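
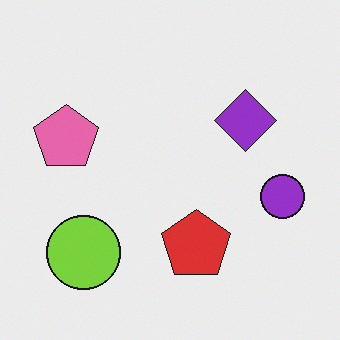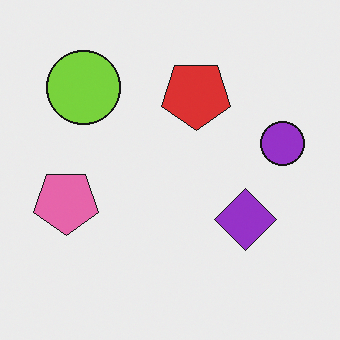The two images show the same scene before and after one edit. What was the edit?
Flipped vertically (top ↔ bottom).

The lime circle is in the bottom-left of the first image and the top-left of the second — shapes on opposite sides of the horizontal midline have swapped in a mirror flip.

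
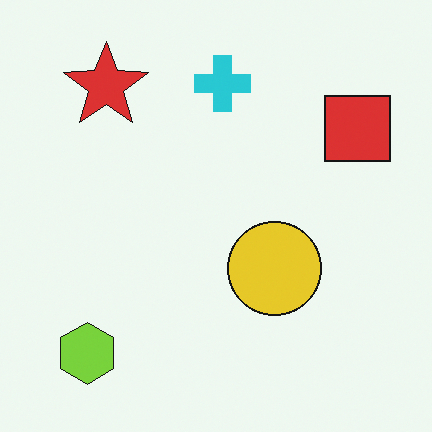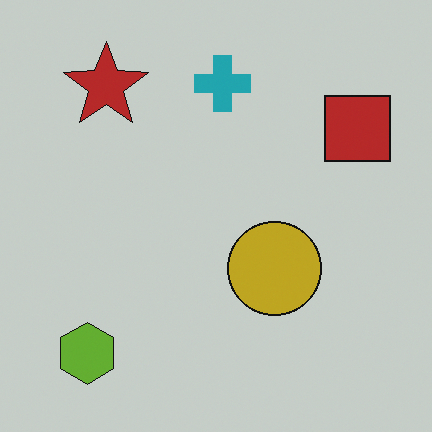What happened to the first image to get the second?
This is the original image slightly darkened.

Every pixel — background and shapes alike — is uniformly darkened.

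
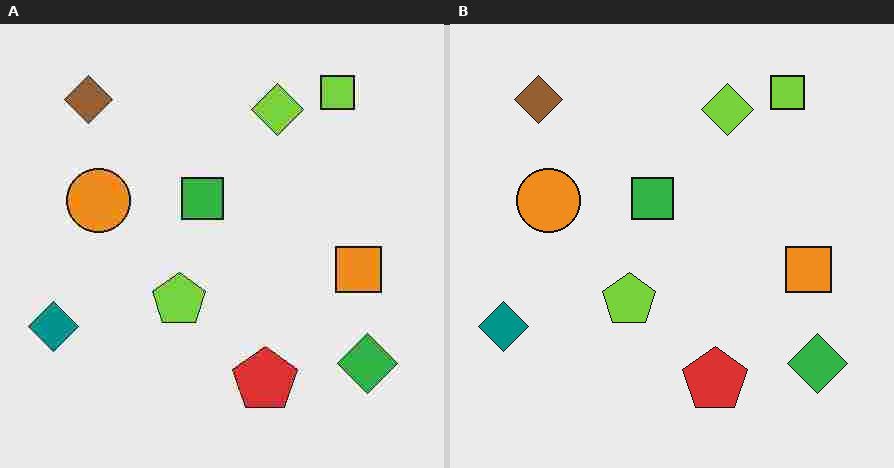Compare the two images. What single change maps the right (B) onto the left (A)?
The left (A) image is the right (B) heavily JPEG-compressed with obvious blocking artifacts.

Blocky 8×8 compression artifacts appear around shape edges and the flat background shows ringing — characteristic JPEG degradation.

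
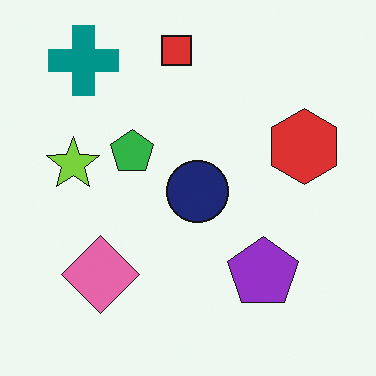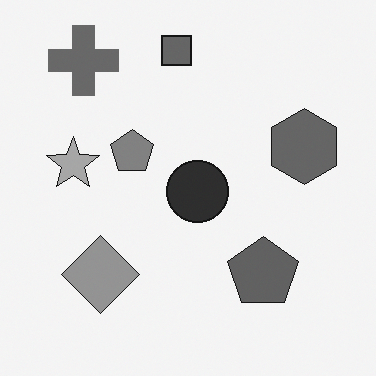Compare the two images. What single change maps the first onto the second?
The transformation is: converted to grayscale.

All color is removed — every shape is now a shade of grey.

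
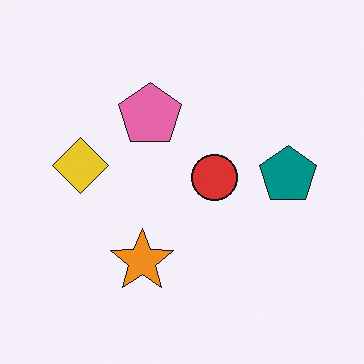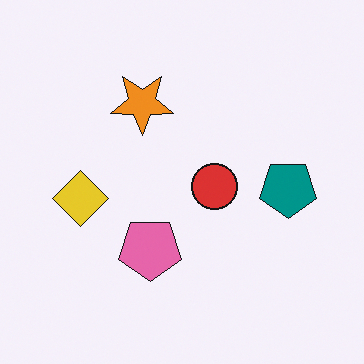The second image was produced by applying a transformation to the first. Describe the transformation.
Flipped vertically (top ↔ bottom).

The orange star is in the bottom of the first image and the top of the second — shapes on opposite sides of the horizontal midline have swapped in a mirror flip.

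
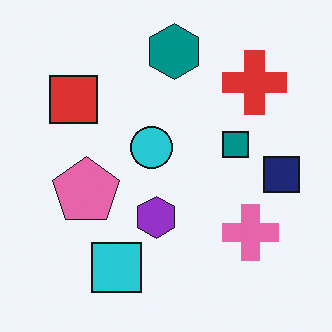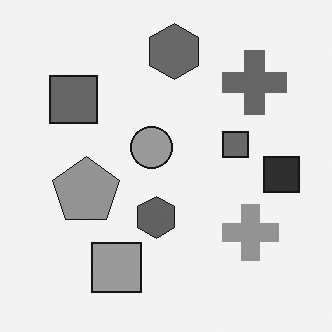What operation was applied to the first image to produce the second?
The transformation is: converted to grayscale.

All color is removed — every shape is now a shade of grey.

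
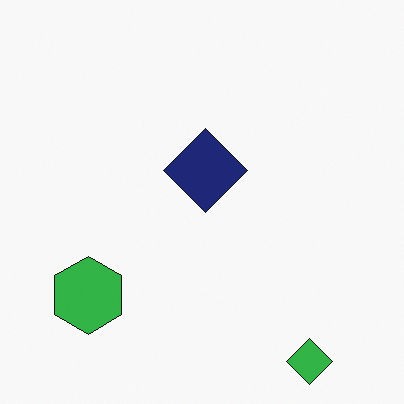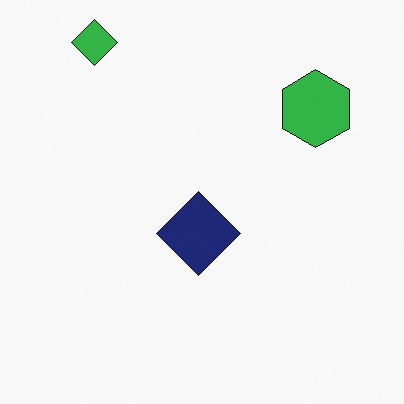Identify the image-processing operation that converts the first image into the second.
Rotated 180°.

The green diamond sits in the bottom-right of the first image and the top-left of the second — consistent with a whole-image 180° rotation.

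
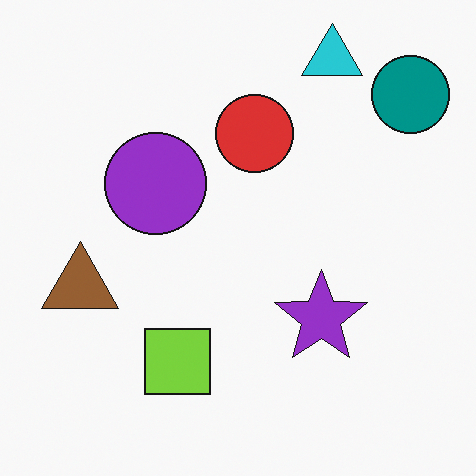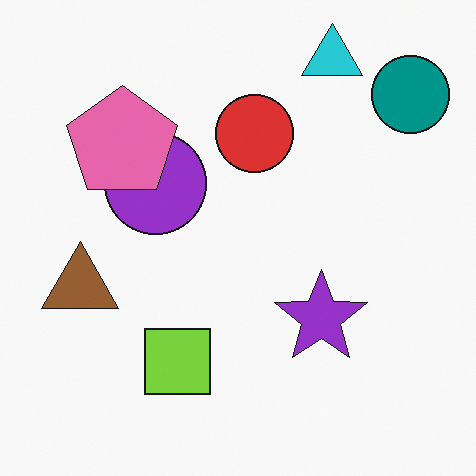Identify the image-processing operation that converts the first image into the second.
The second image is the first overlaid with an additional pink pentagon.

A pink pentagon appears in the second image that is absent from the first.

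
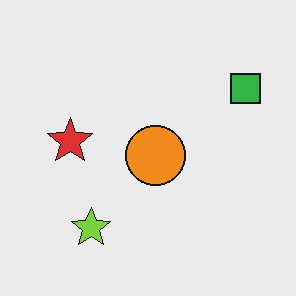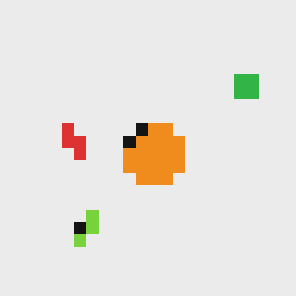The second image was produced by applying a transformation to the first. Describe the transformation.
The second image is the first coarsely pixelated.

Shapes are reduced to large square blocks; fine edges and outlines are lost — a downscale-then-upscale (mosaic) effect.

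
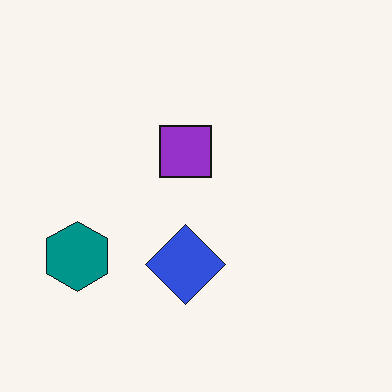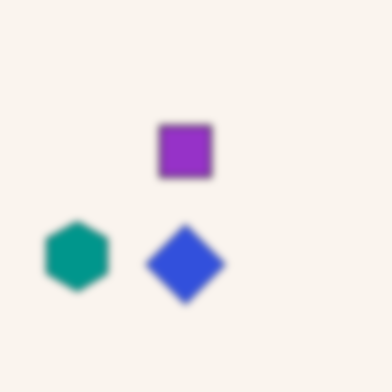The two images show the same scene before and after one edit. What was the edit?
This is the original image noticeably gaussian-blurred.

Shape edges and outlines are uniformly softened across the whole image.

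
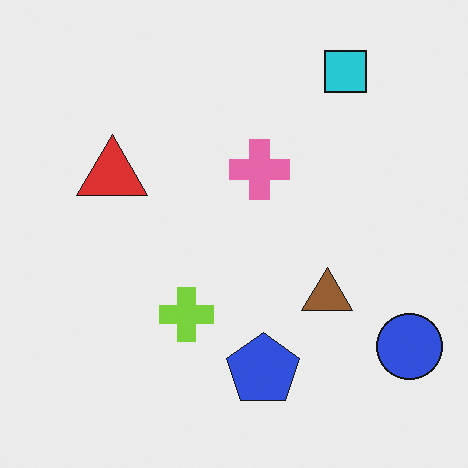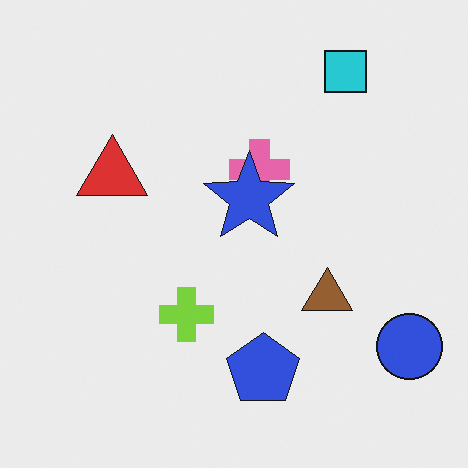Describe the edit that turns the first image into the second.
Overlaid with an additional blue star.

A blue star appears in the second image that is absent from the first.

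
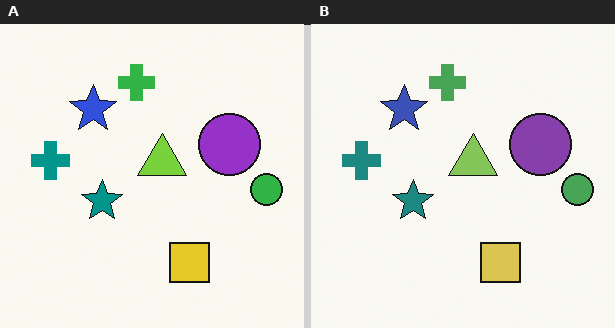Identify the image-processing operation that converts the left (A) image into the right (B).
The transformation is: slightly desaturated.

All colors are more muted and greyish — a global saturation change.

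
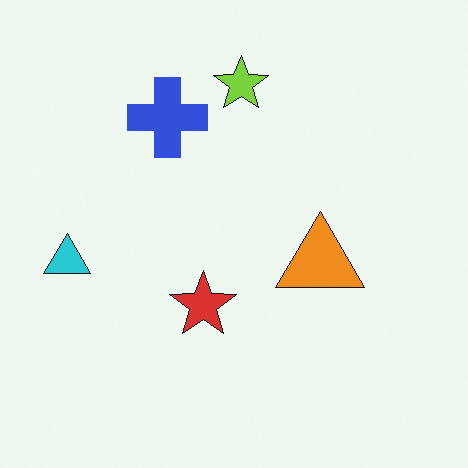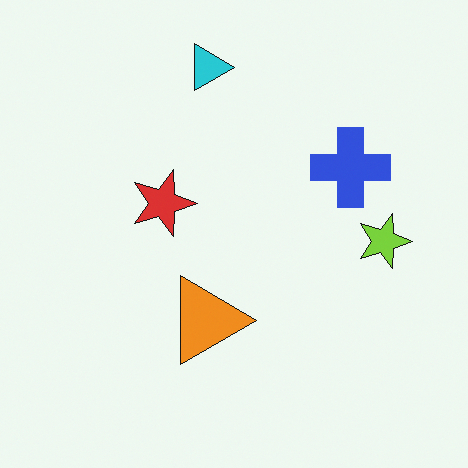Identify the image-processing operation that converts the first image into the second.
This is the original image rotated 90° clockwise.

The cyan triangle sits in the left of the first image and the top of the second — consistent with a whole-image 90° clockwise rotation.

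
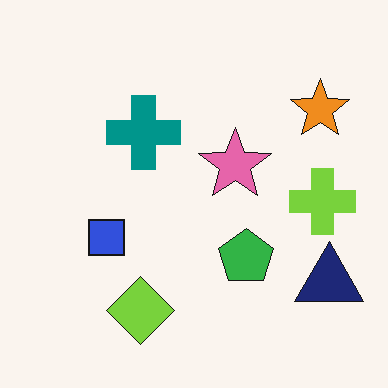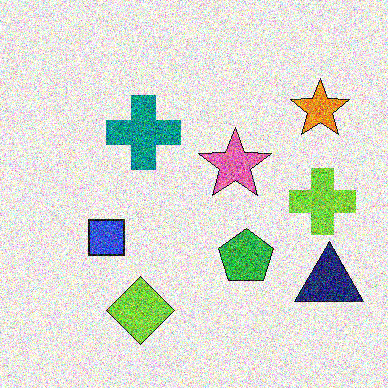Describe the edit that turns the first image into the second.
The image was degraded with a thick layer of grain.

Random speckle covers the whole image, including the flat background.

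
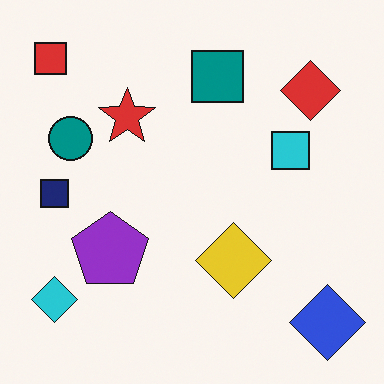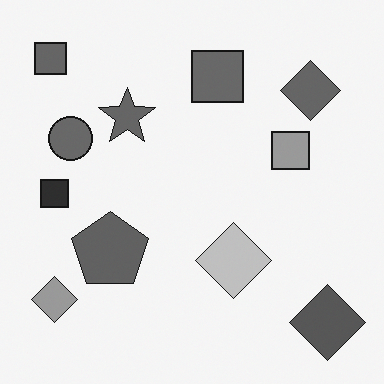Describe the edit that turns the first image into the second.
Converted to grayscale.

All color is removed — every shape is now a shade of grey.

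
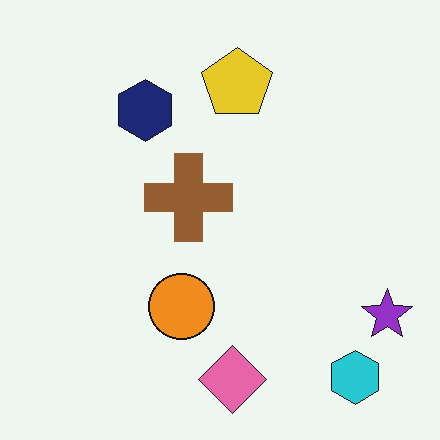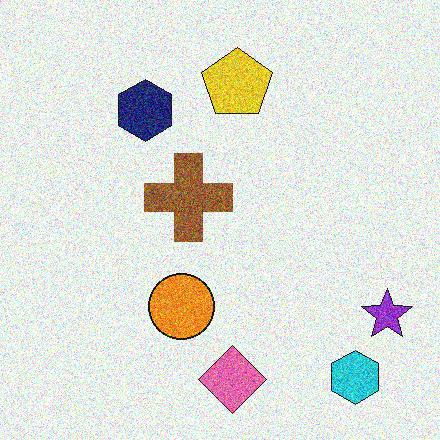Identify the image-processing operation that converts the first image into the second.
It was degraded with strong gaussian noise.

Random speckle covers the whole image, including the flat background.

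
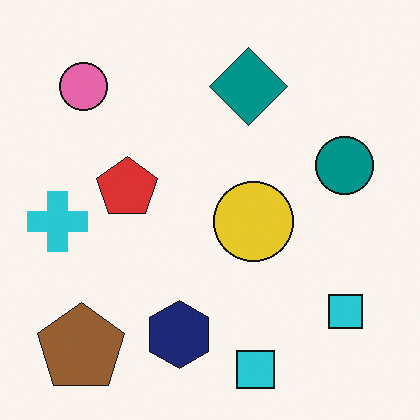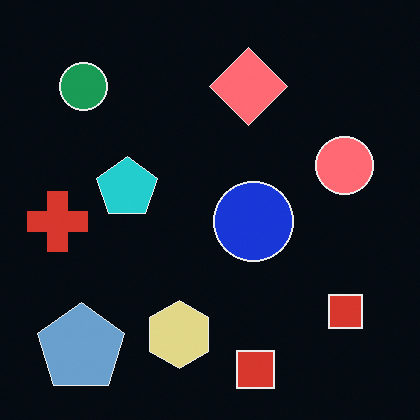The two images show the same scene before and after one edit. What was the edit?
The second image is the first color-inverted (negative).

The light background has become dark and every shape's color is its complement — a photographic negative.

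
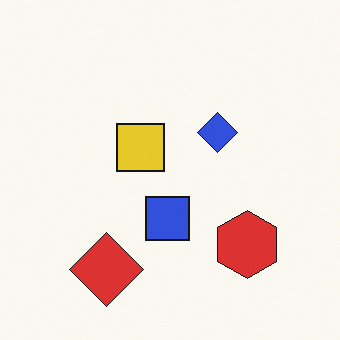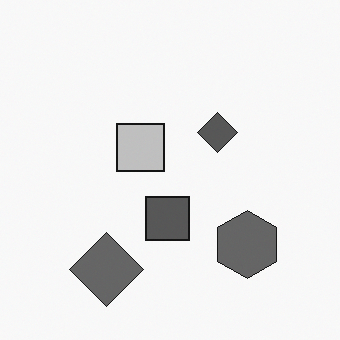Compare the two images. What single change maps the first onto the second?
The transformation is: converted to grayscale.

All color is removed — every shape is now a shade of grey.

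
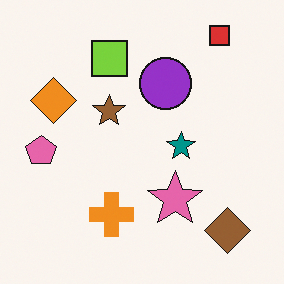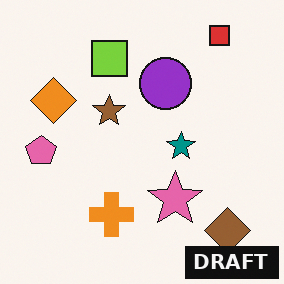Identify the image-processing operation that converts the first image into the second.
The second image is the first watermarked with the text "DRAFT" in the lower-right corner.

A dark label reading "DRAFT" appears in the lower-right corner.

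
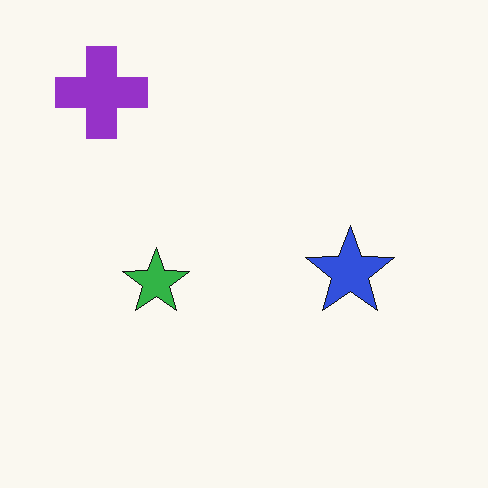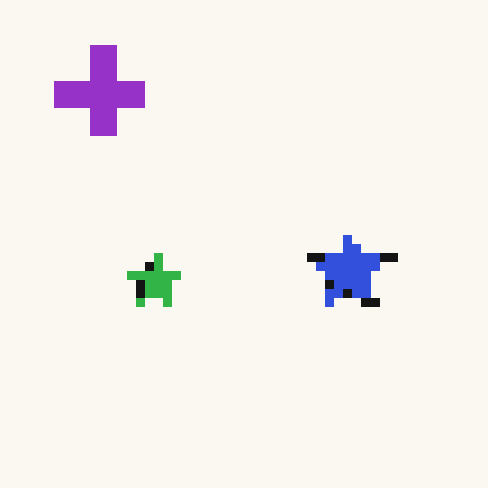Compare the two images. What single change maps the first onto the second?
It was heavily pixelated into large blocks.

Shapes are reduced to large square blocks; fine edges and outlines are lost — a downscale-then-upscale (mosaic) effect.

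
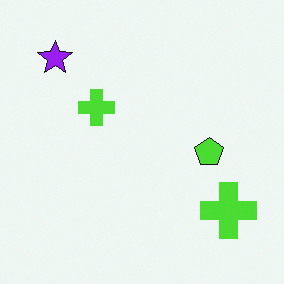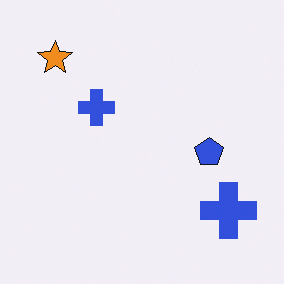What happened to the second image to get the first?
The first image is the second hue-shifted by a large amount.

Every shape's color has rotated by the same amount around the hue wheel — a uniform hue shift.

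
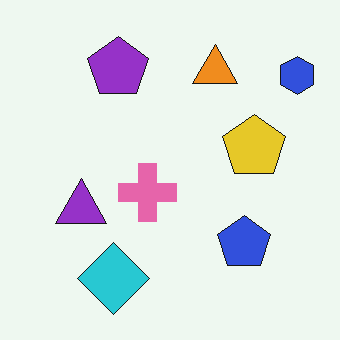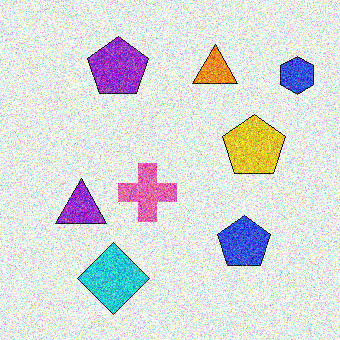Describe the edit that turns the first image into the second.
This is the original image degraded with heavy additive noise.

Random speckle covers the whole image, including the flat background.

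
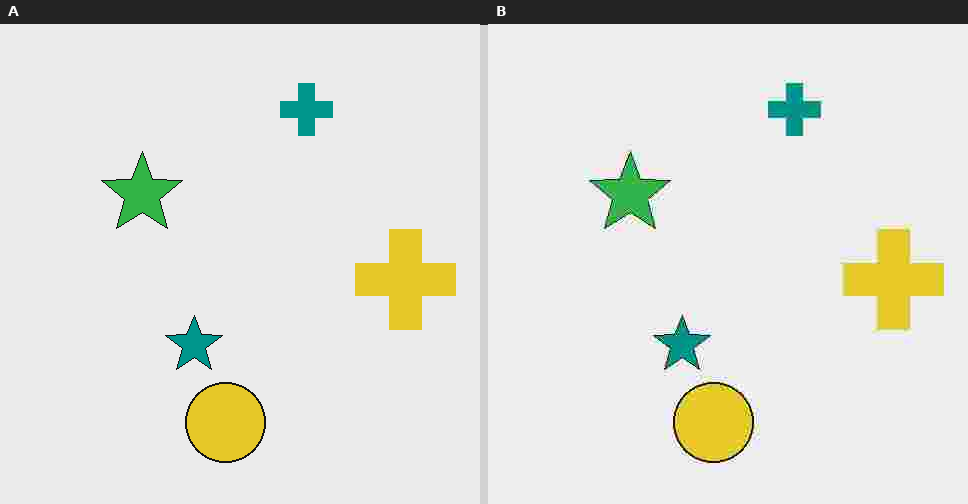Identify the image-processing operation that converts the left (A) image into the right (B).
It was heavily JPEG-compressed with obvious blocking artifacts.

Blocky 8×8 compression artifacts appear around shape edges and the flat background shows ringing — characteristic JPEG degradation.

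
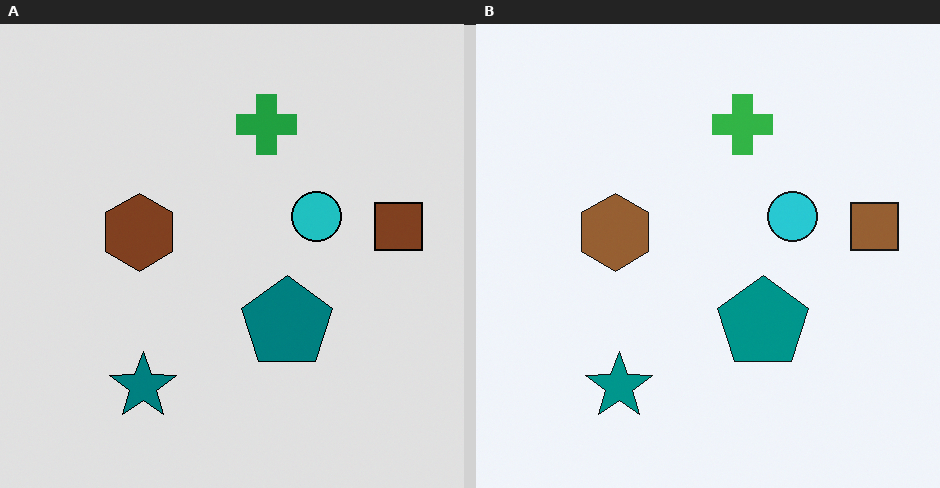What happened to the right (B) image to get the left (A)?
This is the original image moderately posterized.

Each flat color has snapped to a coarser quantized level — most visibly, the near-white background has dropped to a flat grey.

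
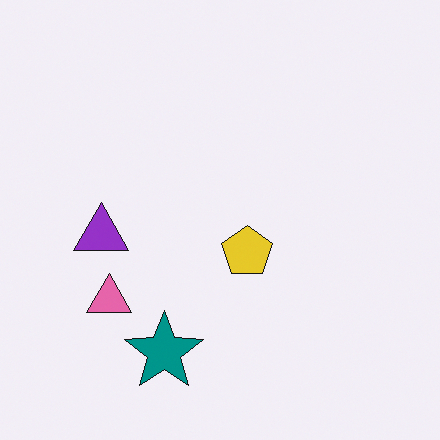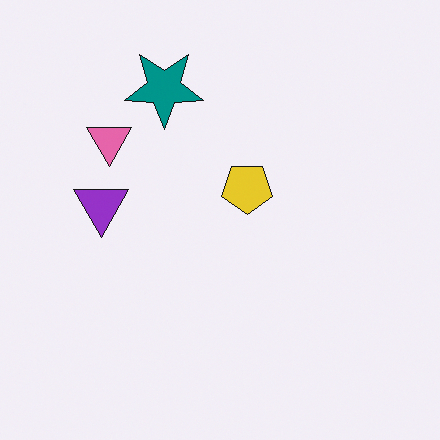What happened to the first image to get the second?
Flipped vertically (top ↔ bottom).

The teal star is in the bottom of the first image and the top of the second — shapes on opposite sides of the horizontal midline have swapped in a mirror flip.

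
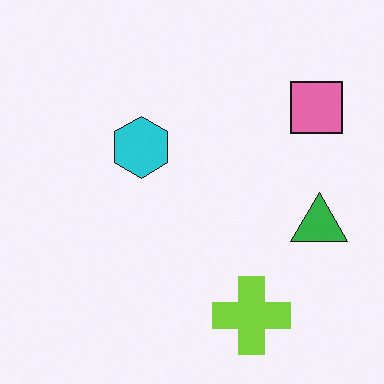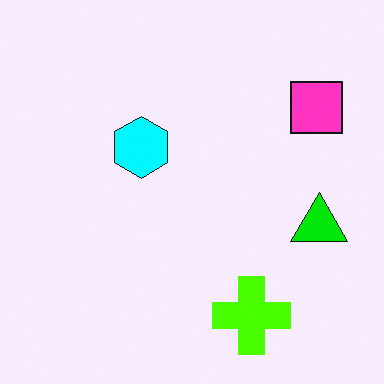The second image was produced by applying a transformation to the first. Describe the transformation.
Heavily oversaturated.

All colors are more vivid — a global saturation change.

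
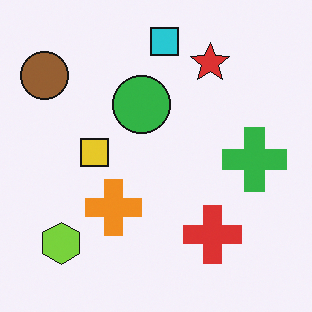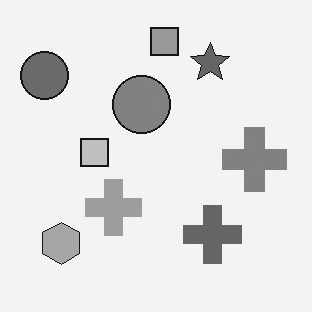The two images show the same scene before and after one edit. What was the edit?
The transformation is: converted to grayscale.

All color is removed — every shape is now a shade of grey.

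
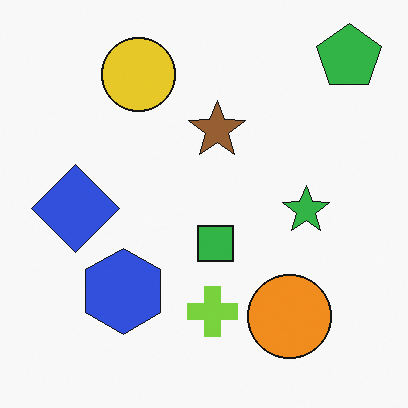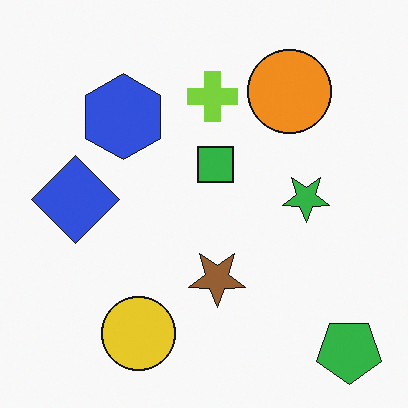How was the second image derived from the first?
The image was flipped vertically (top ↔ bottom).

The green pentagon is in the top-right of the first image and the bottom-right of the second — shapes on opposite sides of the horizontal midline have swapped in a mirror flip.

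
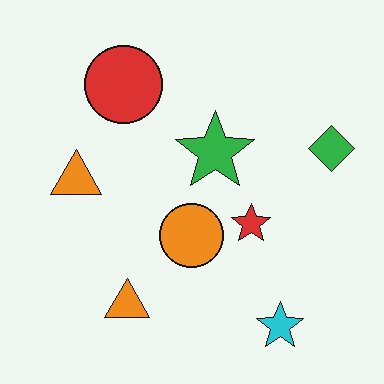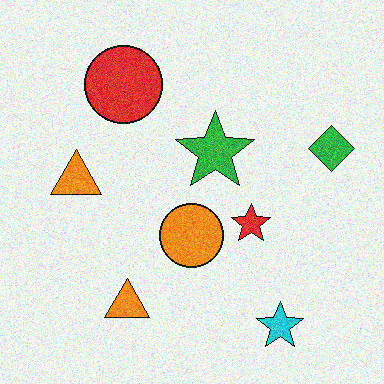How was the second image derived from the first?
The transformation is: degraded with visible gaussian noise.

Random speckle covers the whole image, including the flat background.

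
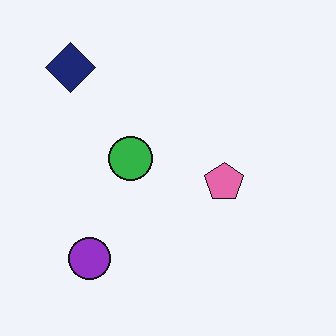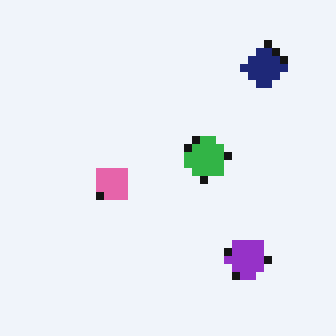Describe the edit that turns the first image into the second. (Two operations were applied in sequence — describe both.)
The image was pixelated into visible square blocks, then flipped horizontally (left ↔ right).

Shapes are reduced to large square blocks; fine edges and outlines are lost — a downscale-then-upscale (mosaic) effect. The navy diamond is in the top-left of the first image and the top-right of the second — shapes on opposite sides of the vertical midline have swapped in a mirror flip.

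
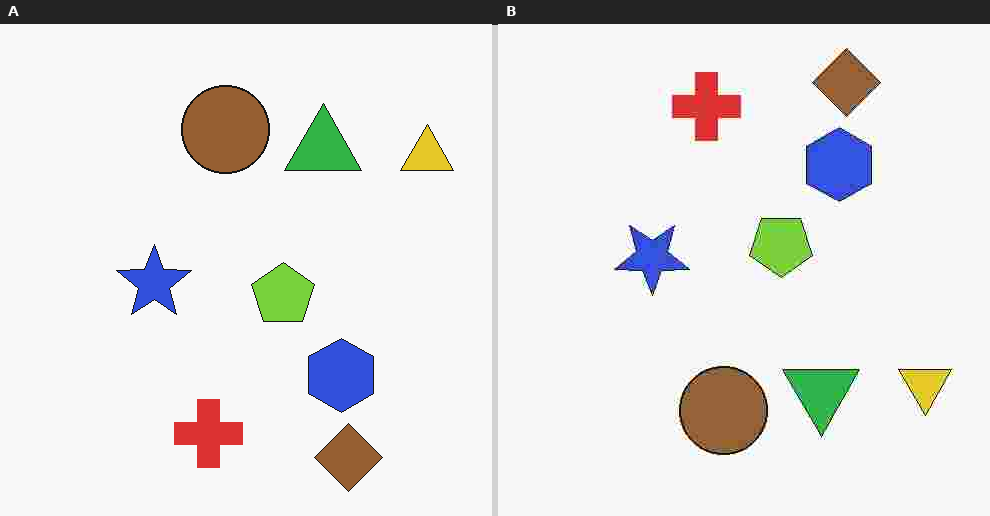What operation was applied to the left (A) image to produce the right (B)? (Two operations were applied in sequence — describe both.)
The right (B) image is the left (A) flipped vertically (top ↔ bottom), then heavily JPEG-compressed with obvious blocking artifacts.

The brown diamond is in the bottom-right of the left (A) image and the top-right of the right (B) — shapes on opposite sides of the horizontal midline have swapped in a mirror flip. Blocky 8×8 compression artifacts appear around shape edges and the flat background shows ringing — characteristic JPEG degradation.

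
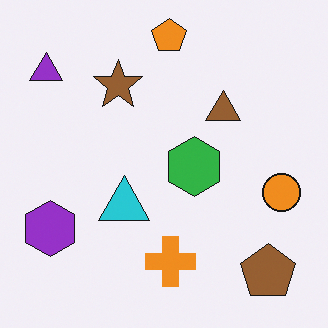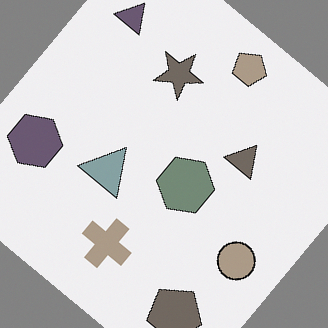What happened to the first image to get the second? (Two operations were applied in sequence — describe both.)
Rotated clockwise by a large amount — several tens of degrees, then heavily desaturated.

Every shape is tilted by the same angle and the image corners show triangular fill wedges — a whole-image rotation by a non-right angle. All colors are more muted and greyish — a global saturation change.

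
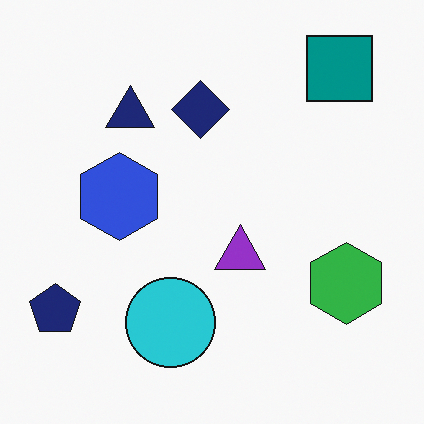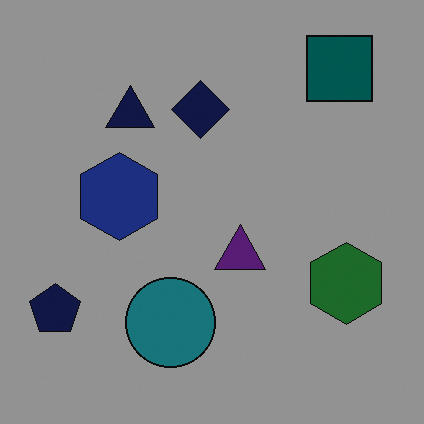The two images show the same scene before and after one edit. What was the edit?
This is the original image darkened a lot.

Every pixel — background and shapes alike — is uniformly darkened.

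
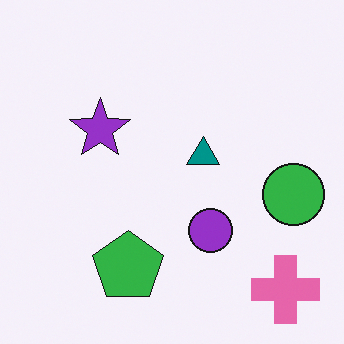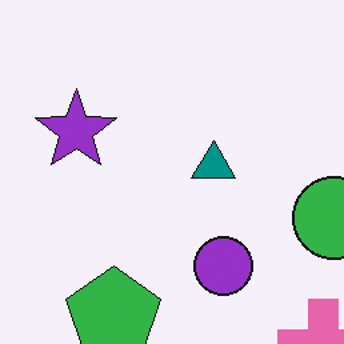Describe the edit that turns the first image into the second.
It was cropped slightly and scaled back up.

The visible shapes are larger and the field of view is narrower; shapes near the original edges may be partly or wholly outside the frame — a crop-and-rescale.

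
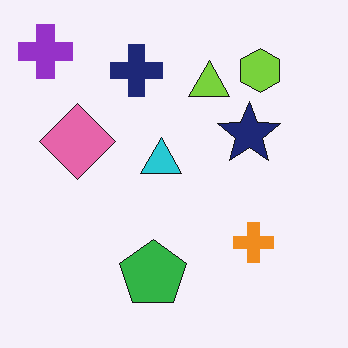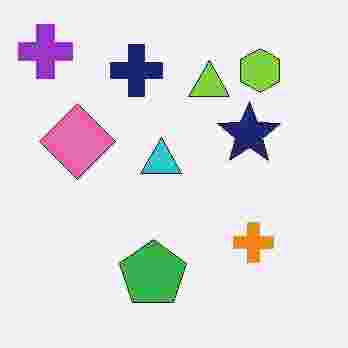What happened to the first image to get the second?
The transformation is: degraded with heavy JPEG compression.

Blocky 8×8 compression artifacts appear around shape edges and the flat background shows ringing — characteristic JPEG degradation.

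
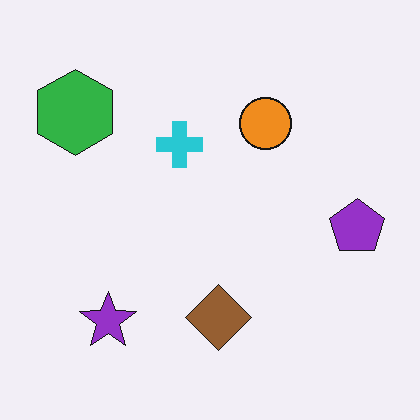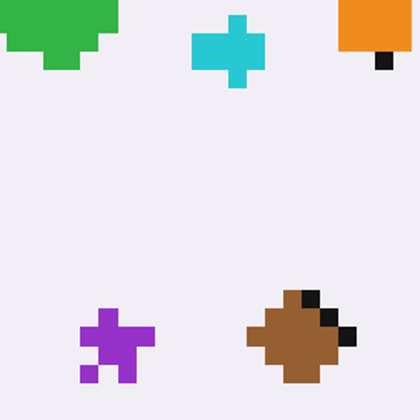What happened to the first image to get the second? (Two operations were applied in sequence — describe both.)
It was heavily pixelated into large blocks, then cropped tightly and scaled back up.

Shapes are reduced to large square blocks; fine edges and outlines are lost — a downscale-then-upscale (mosaic) effect. The visible shapes are larger and the field of view is narrower; shapes near the original edges may be partly or wholly outside the frame — a crop-and-rescale.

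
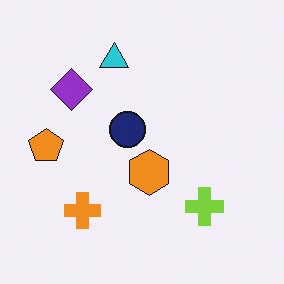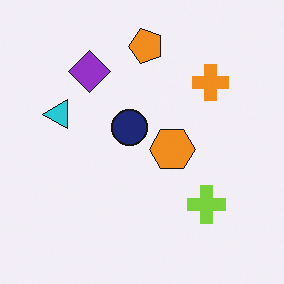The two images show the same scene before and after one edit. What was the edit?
Transposed (reflected across the top-left ↔ bottom-right diagonal).

Shapes have swapped their row and column positions — what was in the top-right is now in the bottom-left — a diagonal reflection.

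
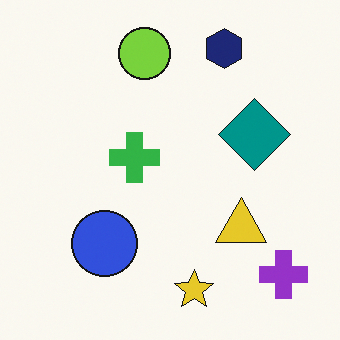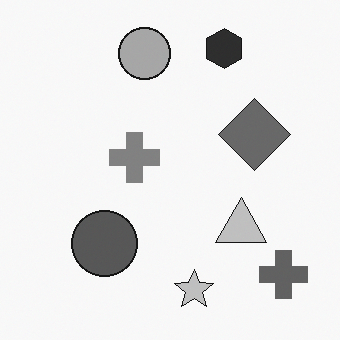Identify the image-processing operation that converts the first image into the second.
Converted to grayscale.

All color is removed — every shape is now a shade of grey.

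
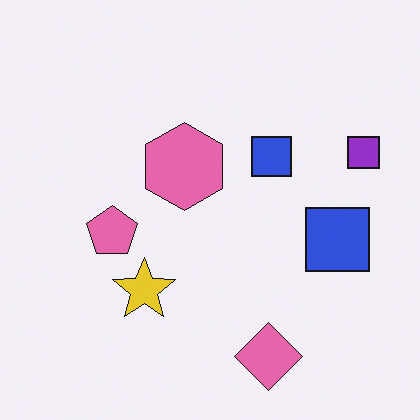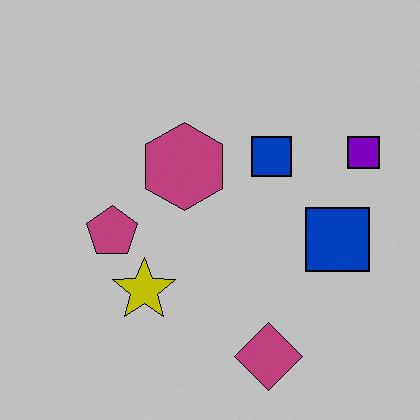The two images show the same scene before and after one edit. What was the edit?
The transformation is: aggressively posterized.

Each flat color has snapped to a coarser quantized level — most visibly, the near-white background has dropped to a flat grey.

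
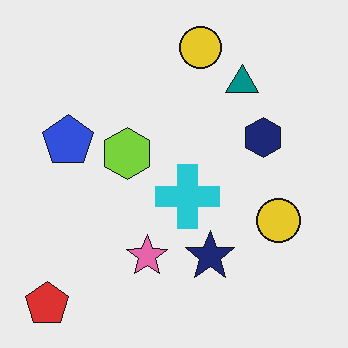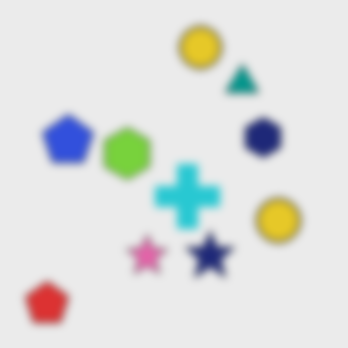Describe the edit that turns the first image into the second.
The second image is the first moderately blurred.

Shape edges and outlines are uniformly softened across the whole image.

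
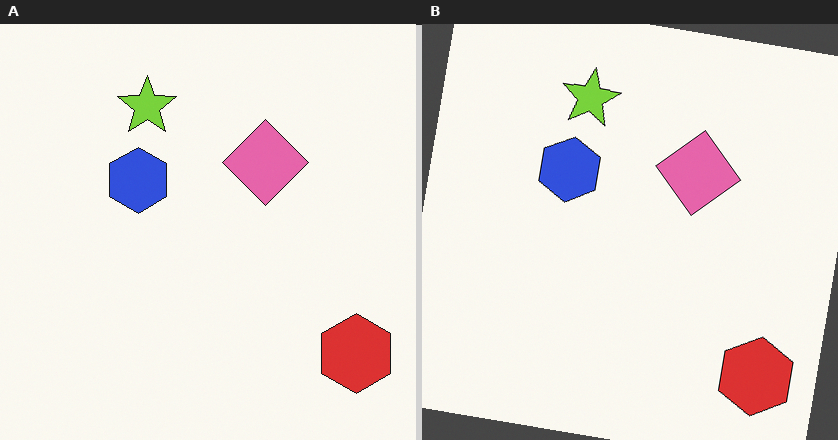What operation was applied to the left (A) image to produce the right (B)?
This is the original image rotated clockwise by a few degrees.

Every shape is tilted by the same angle and the image corners show triangular fill wedges — a whole-image rotation by a non-right angle.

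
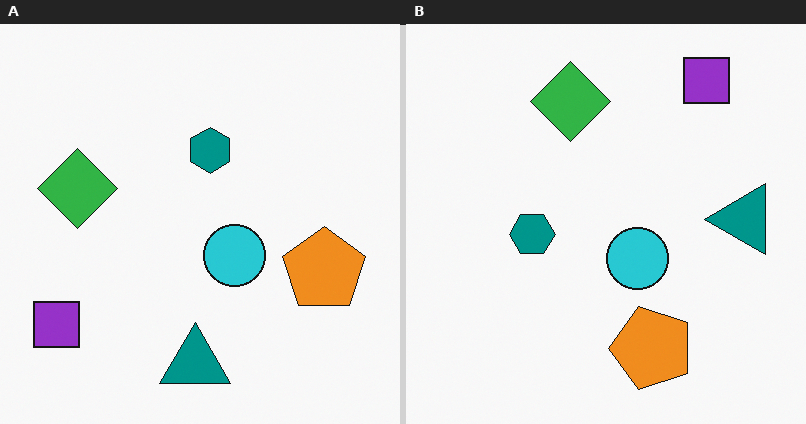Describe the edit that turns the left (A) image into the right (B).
The right (B) image is the left (A) transposed (reflected across the top-left ↔ bottom-right diagonal).

Shapes have swapped their row and column positions — what was in the top-right is now in the bottom-left — a diagonal reflection.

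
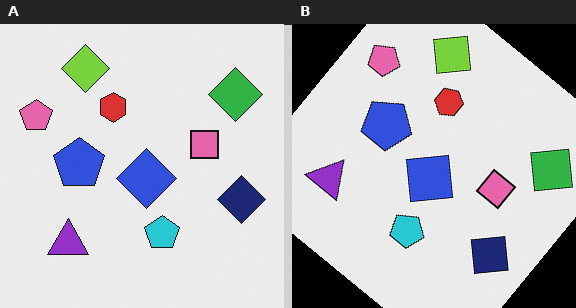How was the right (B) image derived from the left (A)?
The transformation is: rotated clockwise by a large amount — several tens of degrees.

Every shape is tilted by the same angle and the image corners show triangular fill wedges — a whole-image rotation by a non-right angle.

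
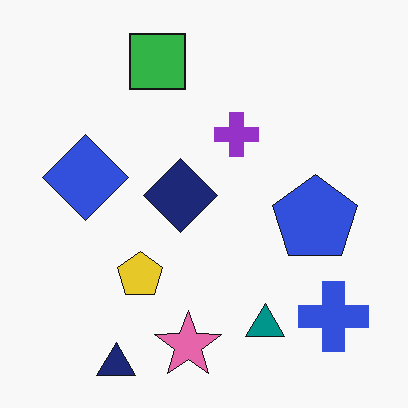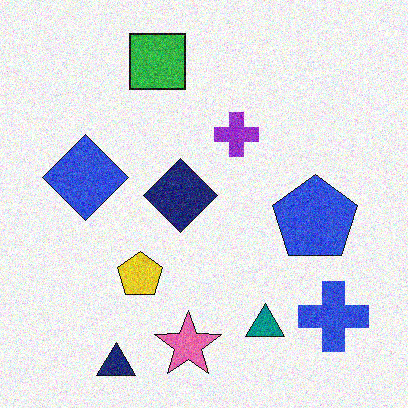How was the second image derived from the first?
This is the original image degraded with moderate additive noise.

Random speckle covers the whole image, including the flat background.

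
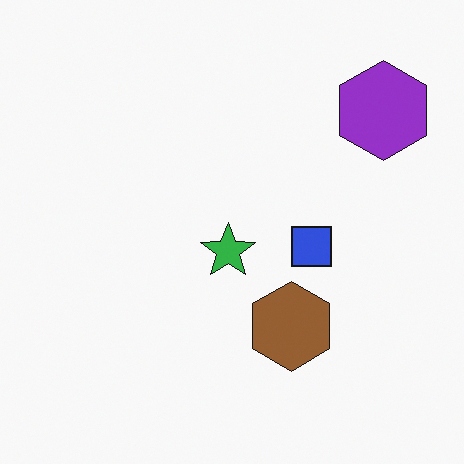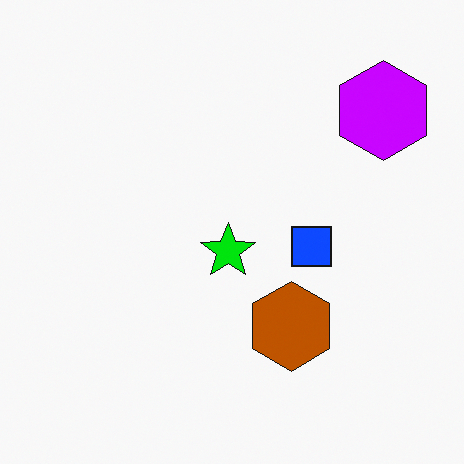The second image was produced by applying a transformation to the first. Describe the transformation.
The transformation is: heavily oversaturated.

All colors are more vivid — a global saturation change.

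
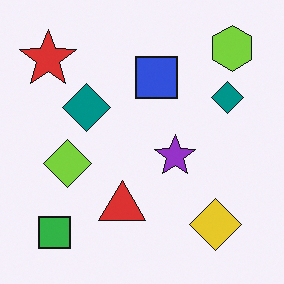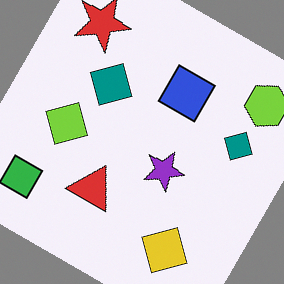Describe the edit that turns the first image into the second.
This is the original image rotated clockwise by a moderate amount.

Every shape is tilted by the same angle and the image corners show triangular fill wedges — a whole-image rotation by a non-right angle.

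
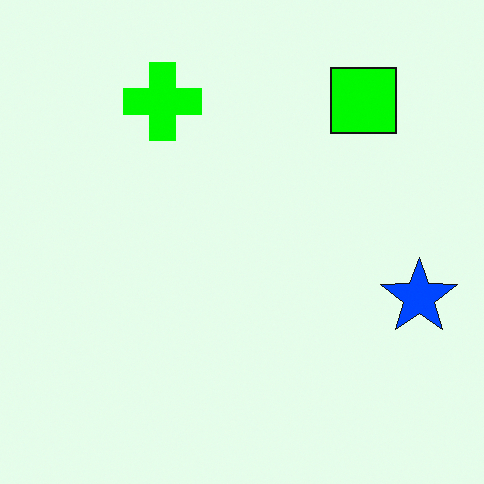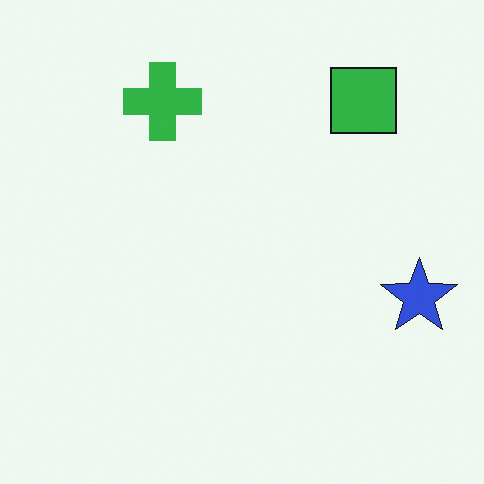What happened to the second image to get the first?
The transformation is: made much more vivid (saturation change).

All colors are more vivid — a global saturation change.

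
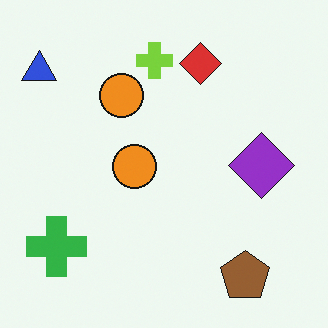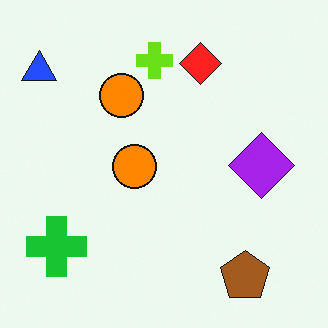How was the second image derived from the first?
Slightly oversaturated.

All colors are more vivid — a global saturation change.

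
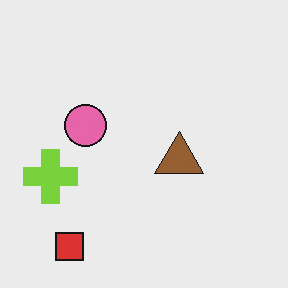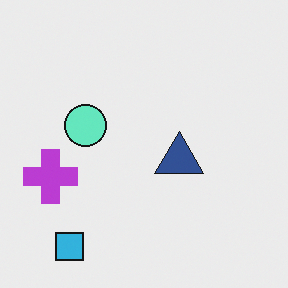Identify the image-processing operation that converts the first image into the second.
Hue-shifted by a large amount.

Every shape's color has rotated by the same amount around the hue wheel — a uniform hue shift.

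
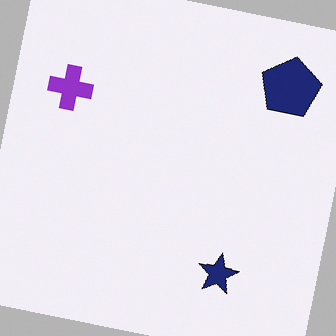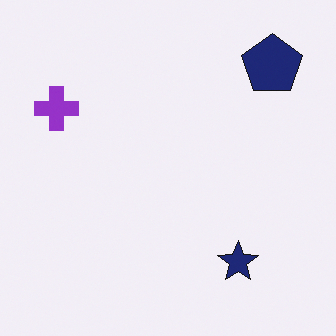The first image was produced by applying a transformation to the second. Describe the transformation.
Rotated clockwise by a small amount.

Every shape is tilted by the same angle and the image corners show triangular fill wedges — a whole-image rotation by a non-right angle.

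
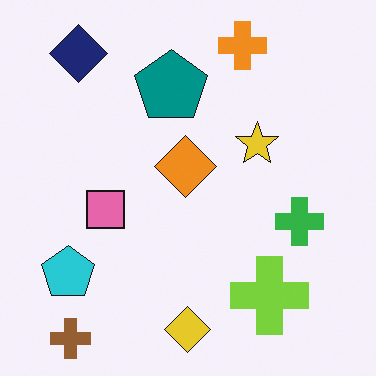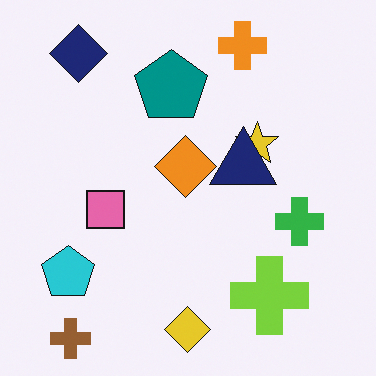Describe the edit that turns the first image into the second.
The image was overlaid with an additional navy triangle.

A navy triangle appears in the second image that is absent from the first.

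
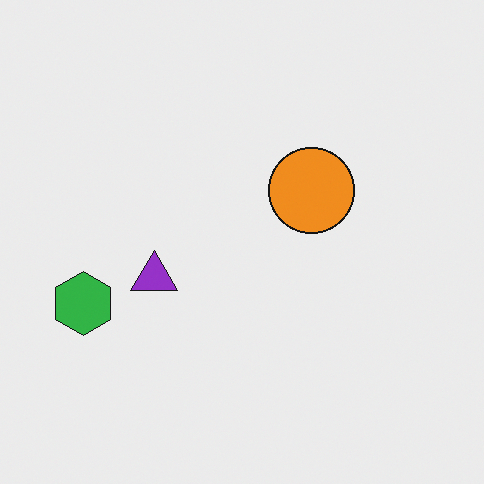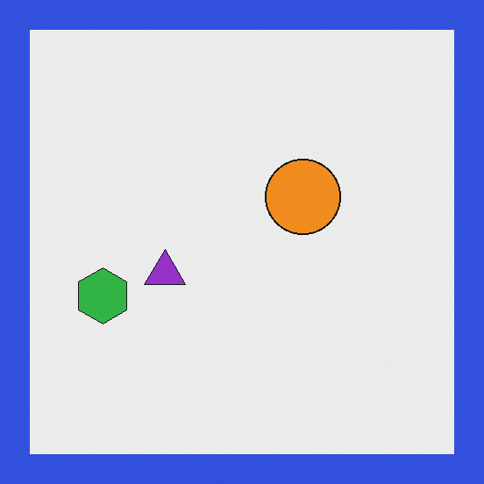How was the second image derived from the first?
This is the original image framed with a blue border.

A solid blue frame runs around the edge of the second image, with the content slightly shrunk inside it.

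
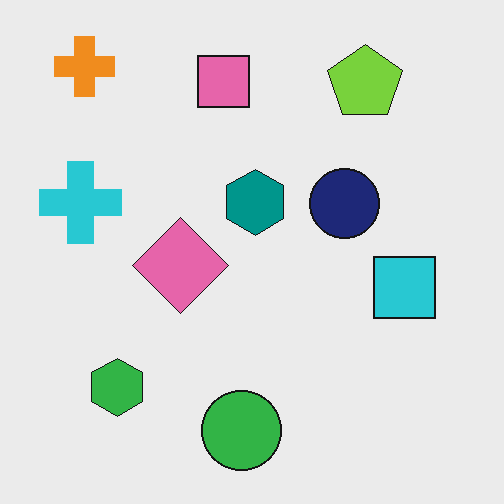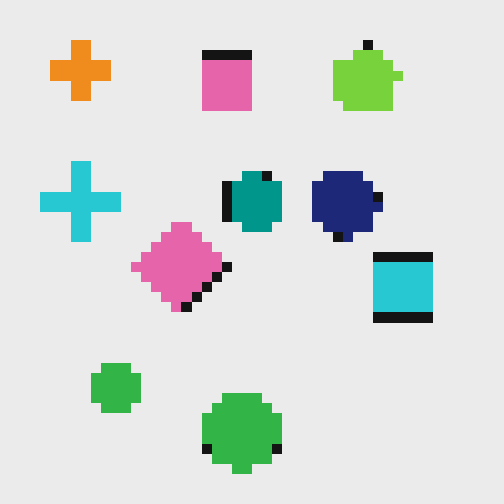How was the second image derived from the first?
Coarsely pixelated.

Shapes are reduced to large square blocks; fine edges and outlines are lost — a downscale-then-upscale (mosaic) effect.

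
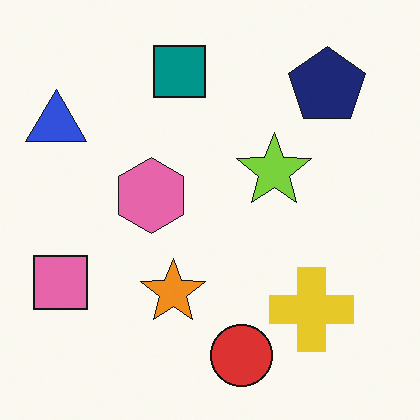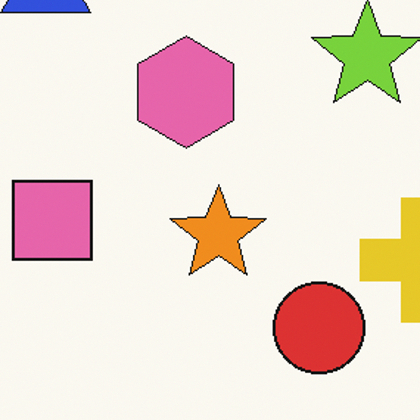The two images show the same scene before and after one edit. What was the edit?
This is the original image cropped to a modestly smaller region and rescaled.

The visible shapes are larger and the field of view is narrower; shapes near the original edges may be partly or wholly outside the frame — a crop-and-rescale.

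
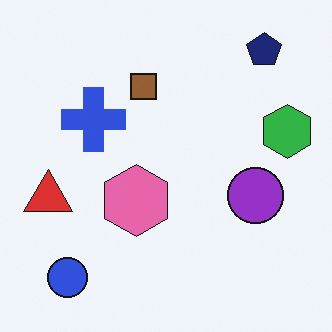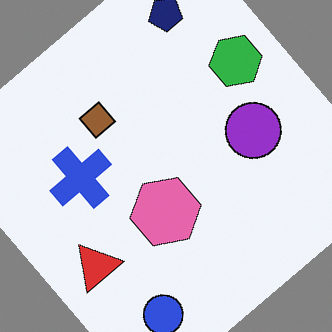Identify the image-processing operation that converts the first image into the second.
The second image is the first rotated counter-clockwise by a large amount — several tens of degrees.

Every shape is tilted by the same angle and the image corners show triangular fill wedges — a whole-image rotation by a non-right angle.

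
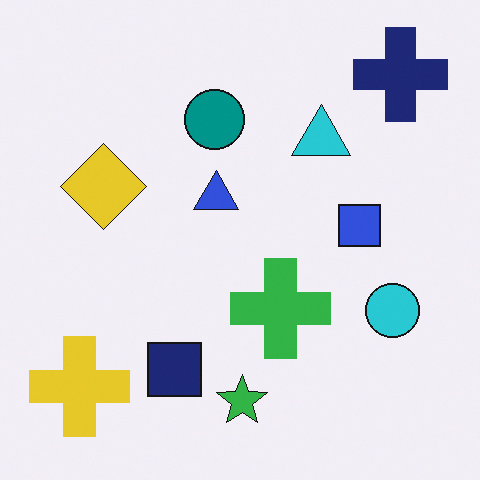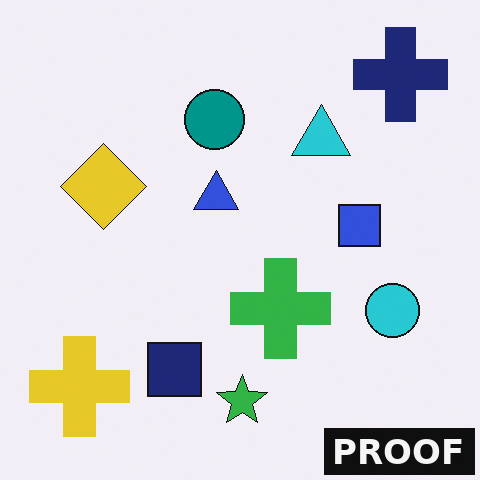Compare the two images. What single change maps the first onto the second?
This is the original image watermarked with the text "PROOF" in the lower-right corner.

A dark label reading "PROOF" appears in the lower-right corner.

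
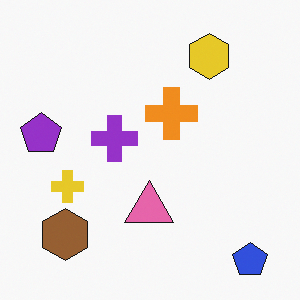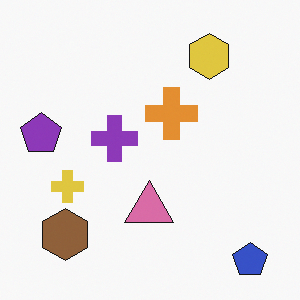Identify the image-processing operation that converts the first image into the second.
It was slightly desaturated.

All colors are more muted and greyish — a global saturation change.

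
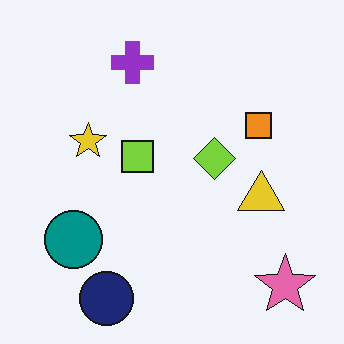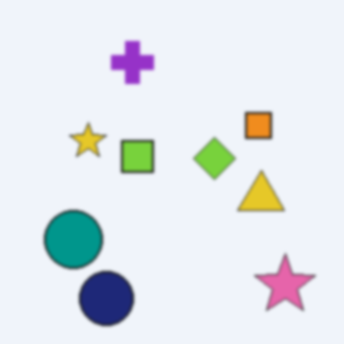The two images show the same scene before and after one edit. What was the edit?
The transformation is: lightly blurred.

Shape edges and outlines are uniformly softened across the whole image.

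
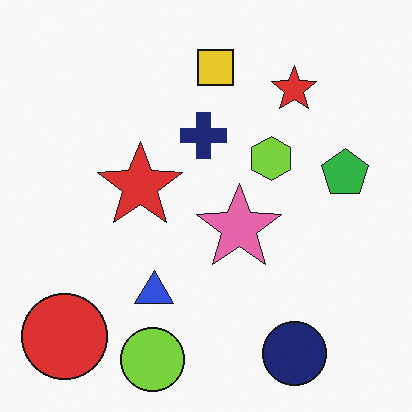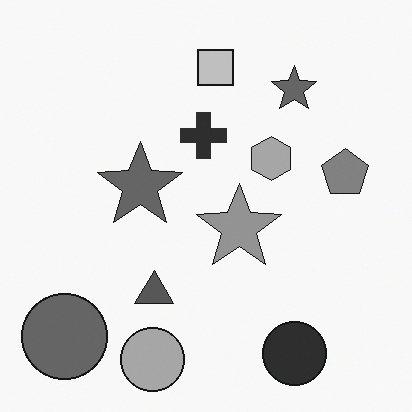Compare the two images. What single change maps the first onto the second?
This is the original image converted to grayscale.

All color is removed — every shape is now a shade of grey.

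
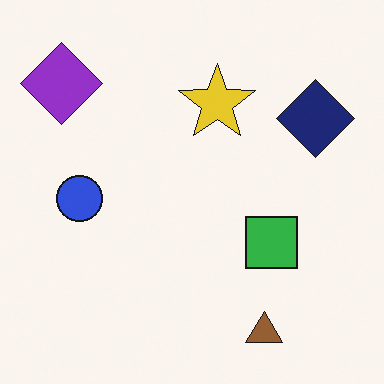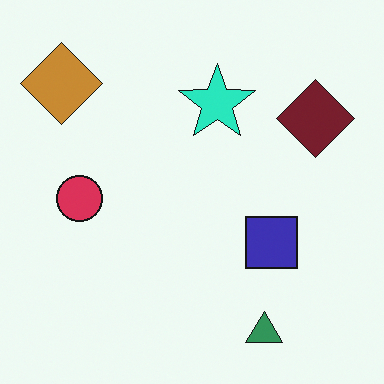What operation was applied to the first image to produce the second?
Hue-shifted through roughly a third of the color wheel.

Every shape's color has rotated by the same amount around the hue wheel — a uniform hue shift.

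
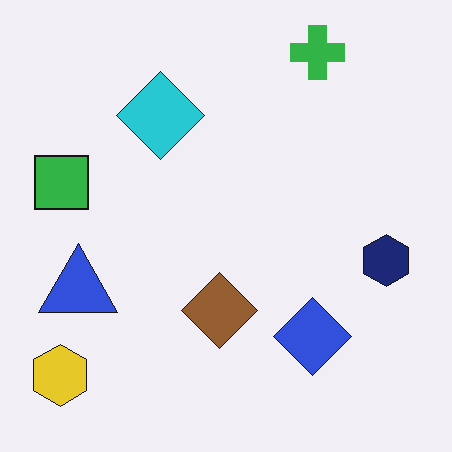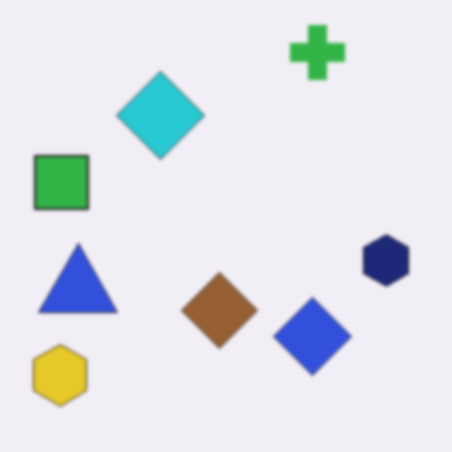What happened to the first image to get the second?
The second image is the first given a subtle gaussian blur.

Shape edges and outlines are uniformly softened across the whole image.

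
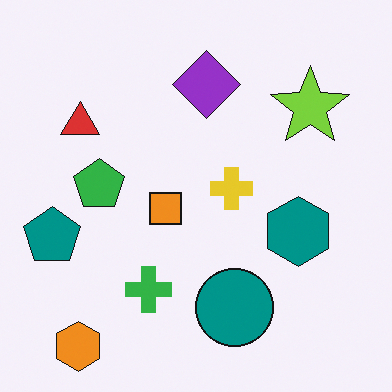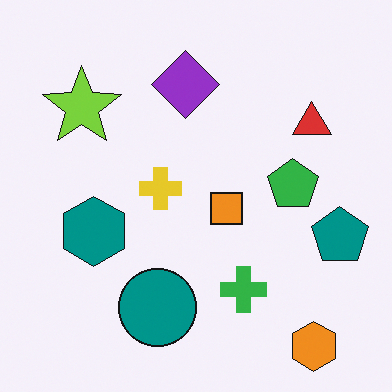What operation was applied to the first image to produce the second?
Flipped horizontally (left ↔ right).

The teal pentagon is in the left of the first image and the right of the second — shapes on opposite sides of the vertical midline have swapped in a mirror flip.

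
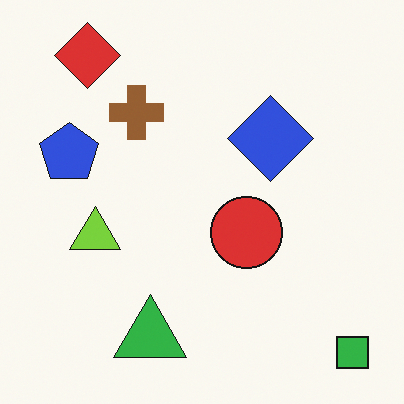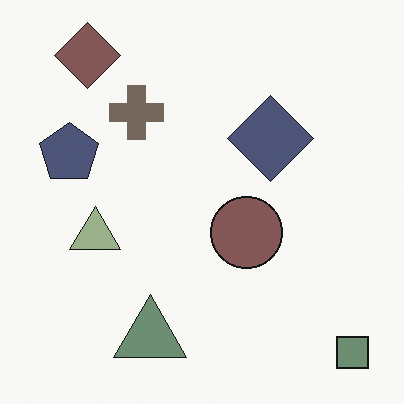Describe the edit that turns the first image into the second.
It was made much more muted (saturation change).

All colors are more muted and greyish — a global saturation change.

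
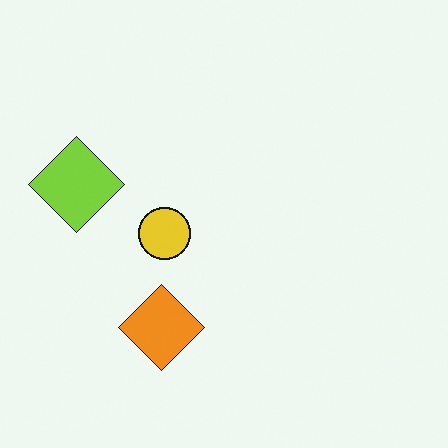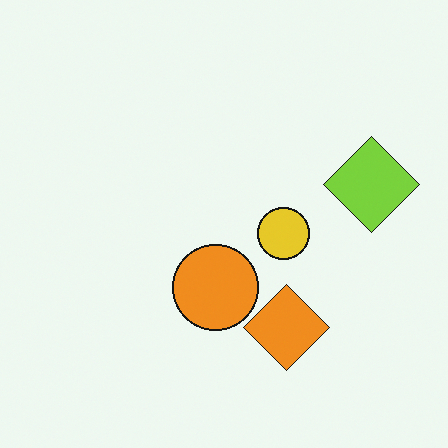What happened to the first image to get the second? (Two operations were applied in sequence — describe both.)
This is the original image flipped horizontally (left ↔ right), then overlaid with an additional orange circle.

The lime diamond is in the left of the first image and the right of the second — shapes on opposite sides of the vertical midline have swapped in a mirror flip. An orange circle appears in the second image that is absent from the first.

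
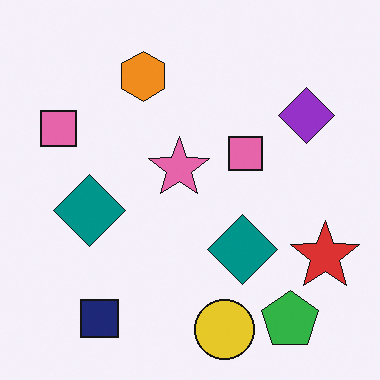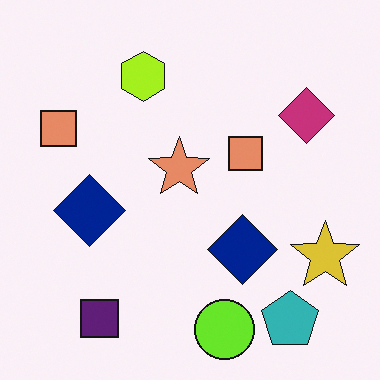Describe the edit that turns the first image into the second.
The transformation is: hue-shifted by a small amount.

Every shape's color has rotated by the same amount around the hue wheel — a uniform hue shift.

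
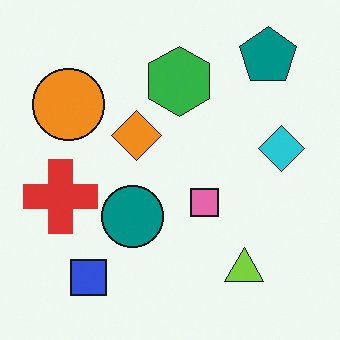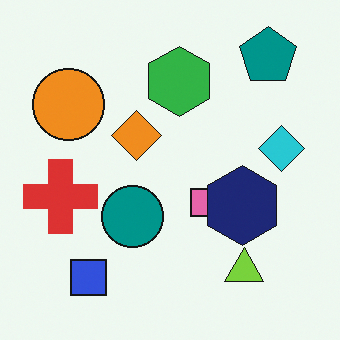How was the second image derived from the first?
It was overlaid with an additional navy hexagon.

A navy hexagon appears in the second image that is absent from the first.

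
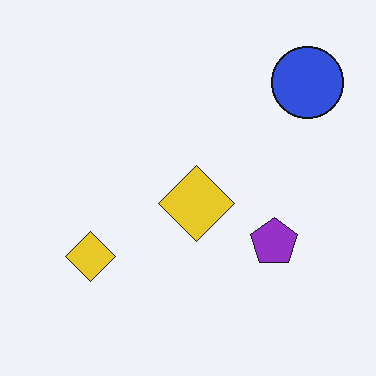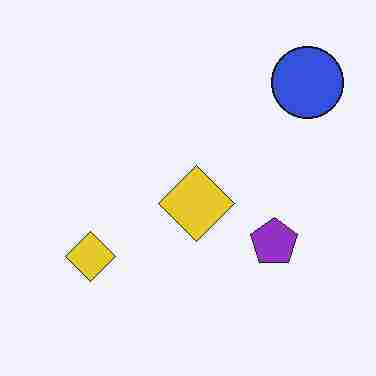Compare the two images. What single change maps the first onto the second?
It was heavily JPEG-compressed with obvious blocking artifacts.

Blocky 8×8 compression artifacts appear around shape edges and the flat background shows ringing — characteristic JPEG degradation.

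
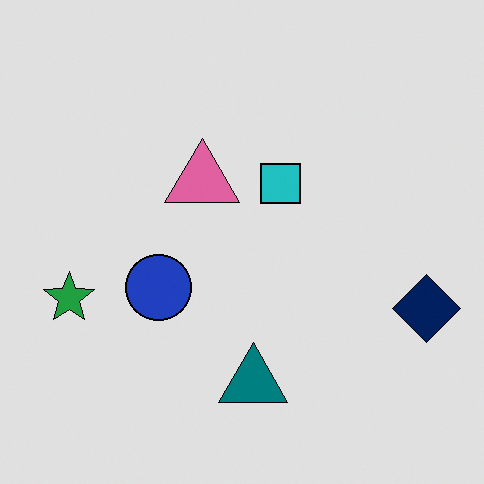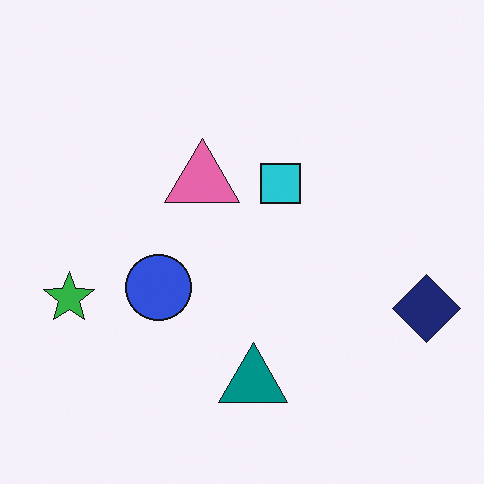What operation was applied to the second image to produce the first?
The first image is the second moderately posterized.

Each flat color has snapped to a coarser quantized level — most visibly, the near-white background has dropped to a flat grey.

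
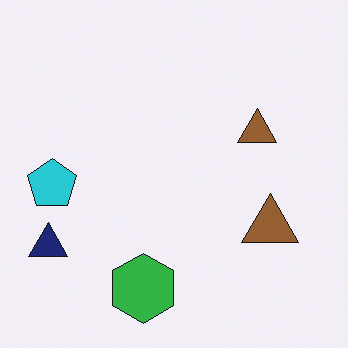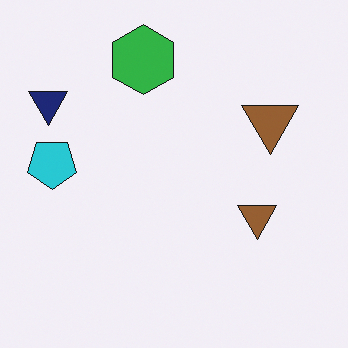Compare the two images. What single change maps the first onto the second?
Flipped vertically (top ↔ bottom).

The green hexagon is in the bottom of the first image and the top of the second — shapes on opposite sides of the horizontal midline have swapped in a mirror flip.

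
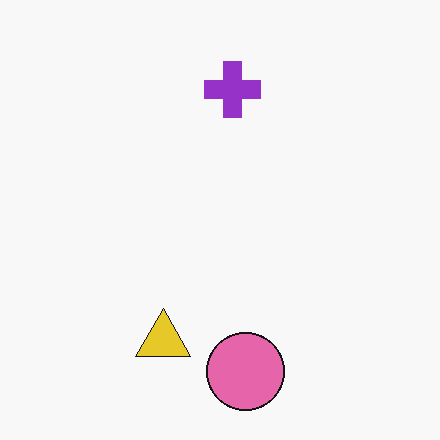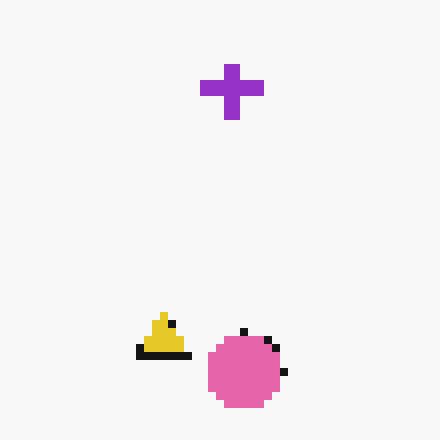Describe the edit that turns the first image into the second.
The second image is the first pixelated into visible square blocks.

Shapes are reduced to large square blocks; fine edges and outlines are lost — a downscale-then-upscale (mosaic) effect.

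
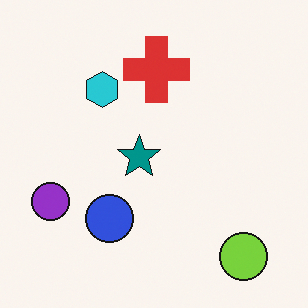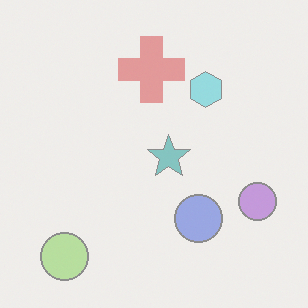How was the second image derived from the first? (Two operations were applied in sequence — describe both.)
This is the original image washed out (contrast reduced), then flipped horizontally (left ↔ right).

Tones are pushed toward mid-grey across the whole image — a global contrast change. The purple circle is in the left of the first image and the right of the second — shapes on opposite sides of the vertical midline have swapped in a mirror flip.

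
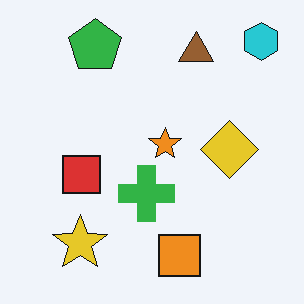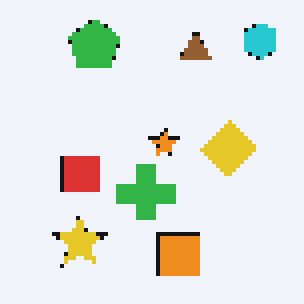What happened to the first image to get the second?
It was mildly pixelated.

Shapes are reduced to large square blocks; fine edges and outlines are lost — a downscale-then-upscale (mosaic) effect.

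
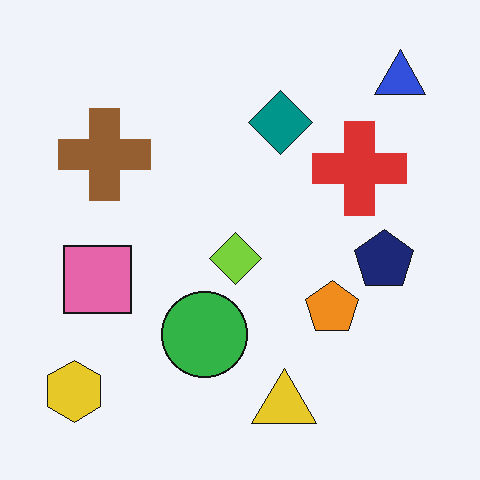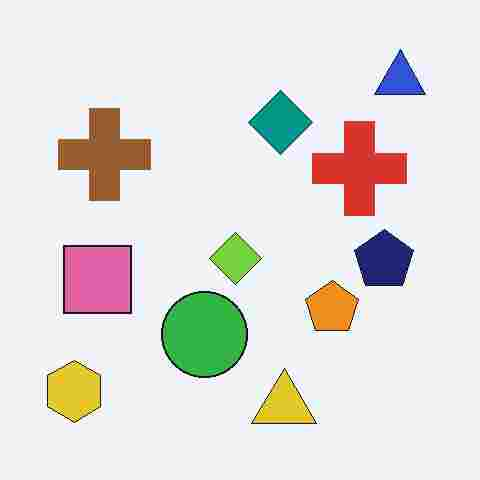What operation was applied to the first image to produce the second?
This is the original image heavily JPEG-compressed with obvious blocking artifacts.

Blocky 8×8 compression artifacts appear around shape edges and the flat background shows ringing — characteristic JPEG degradation.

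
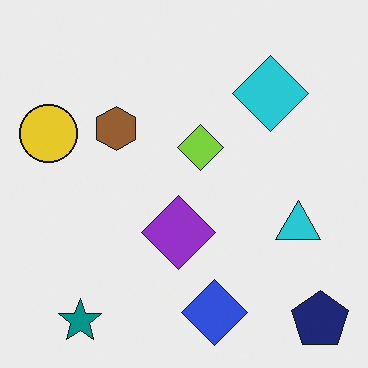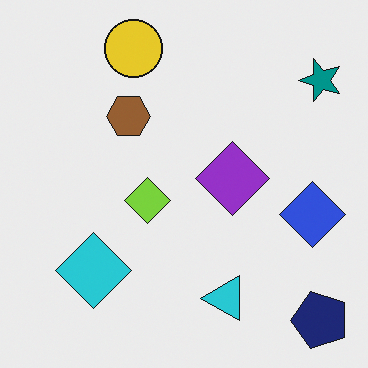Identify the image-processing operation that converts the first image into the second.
The image was transposed (reflected across the top-left ↔ bottom-right diagonal).

Shapes have swapped their row and column positions — what was in the top-right is now in the bottom-left — a diagonal reflection.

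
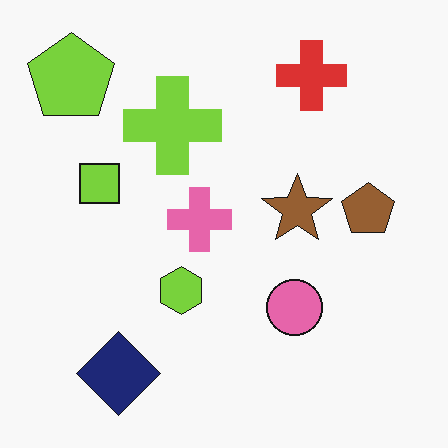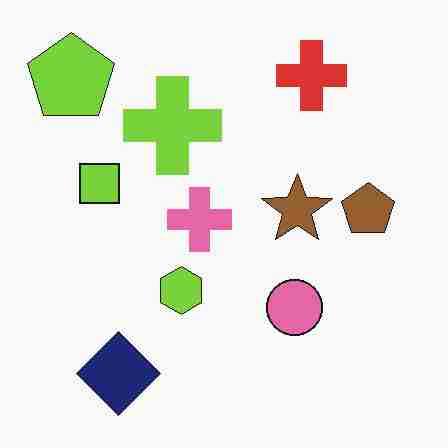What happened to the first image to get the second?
This is the original image degraded with heavy JPEG compression.

Blocky 8×8 compression artifacts appear around shape edges and the flat background shows ringing — characteristic JPEG degradation.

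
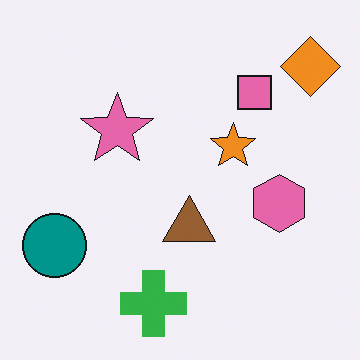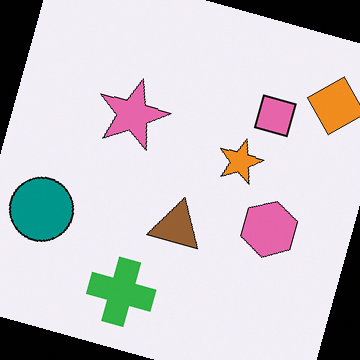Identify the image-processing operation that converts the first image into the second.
It was rotated clockwise by a clearly visible amount.

Every shape is tilted by the same angle and the image corners show triangular fill wedges — a whole-image rotation by a non-right angle.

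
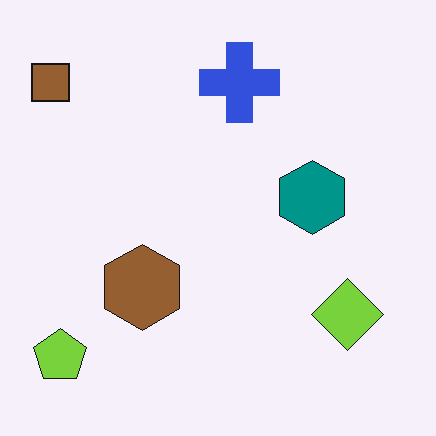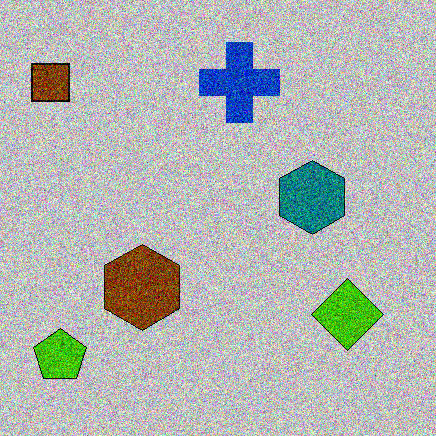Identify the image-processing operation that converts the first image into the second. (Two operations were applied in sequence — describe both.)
The image was heavily posterized to just a handful of flat colors, then degraded with heavy additive noise.

Each flat color has snapped to a coarser quantized level — most visibly, the near-white background has dropped to a flat grey. Random speckle covers the whole image, including the flat background.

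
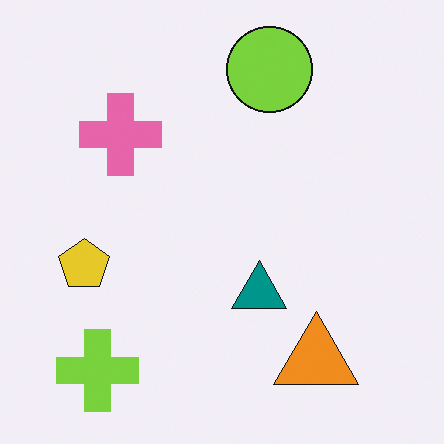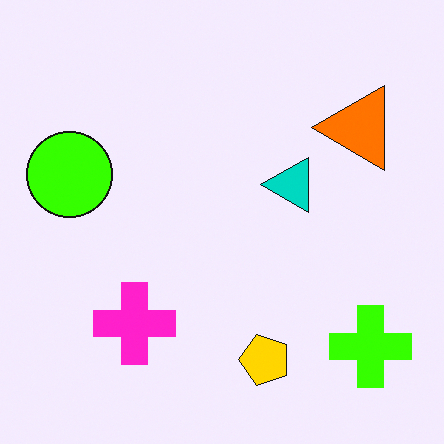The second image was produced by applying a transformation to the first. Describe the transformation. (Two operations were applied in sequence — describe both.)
The image was heavily oversaturated, then rotated 90° counter-clockwise.

All colors are more vivid — a global saturation change. The lime cross sits in the bottom-left of the first image and the bottom-right of the second — consistent with a whole-image 90° counter-clockwise rotation.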